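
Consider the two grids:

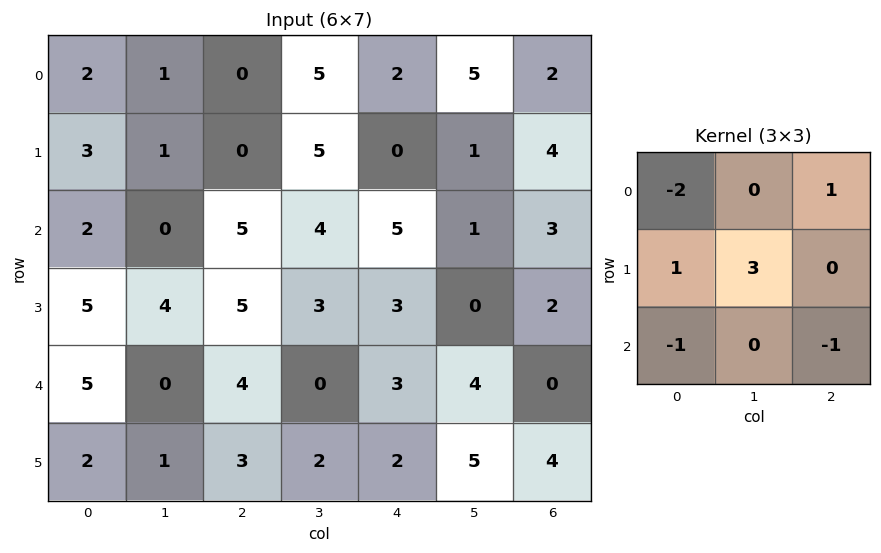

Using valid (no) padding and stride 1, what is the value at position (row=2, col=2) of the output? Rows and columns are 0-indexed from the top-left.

The receptive field on the input at this output position is [5 4 5 / 5 3 3 / 4 0 3]. Elementwise product with the kernel and sum: 5·-2 + 5·1 + 5·1 + 3·3 + 4·-1 + 3·-1.

2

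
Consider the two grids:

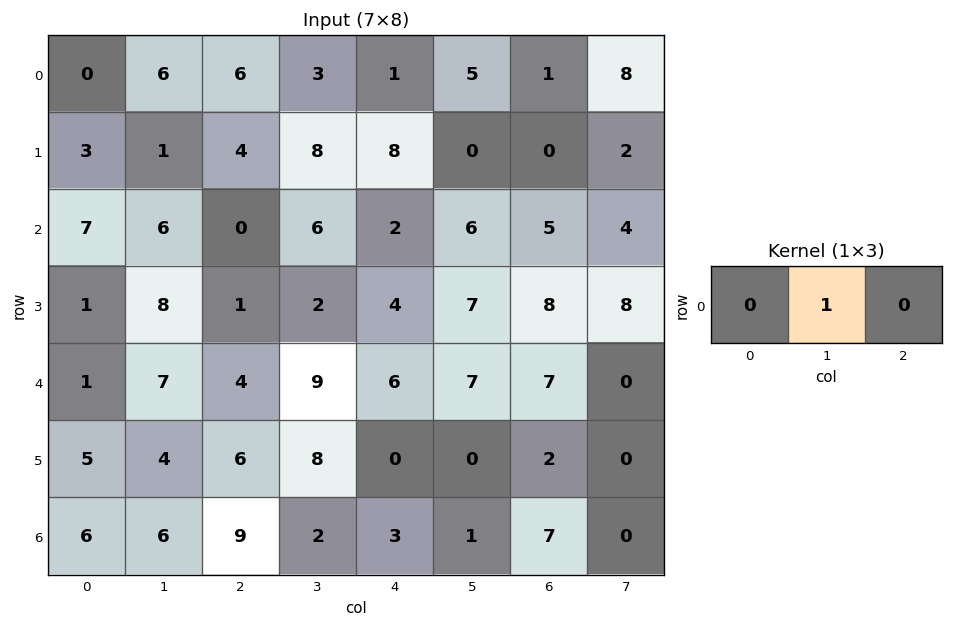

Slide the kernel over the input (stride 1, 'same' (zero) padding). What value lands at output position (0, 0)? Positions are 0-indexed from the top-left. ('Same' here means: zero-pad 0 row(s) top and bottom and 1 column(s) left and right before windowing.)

0

The receptive field on the zero-padded input at this output position is [0 0 6]. Elementwise product with the kernel and sum: 0·1.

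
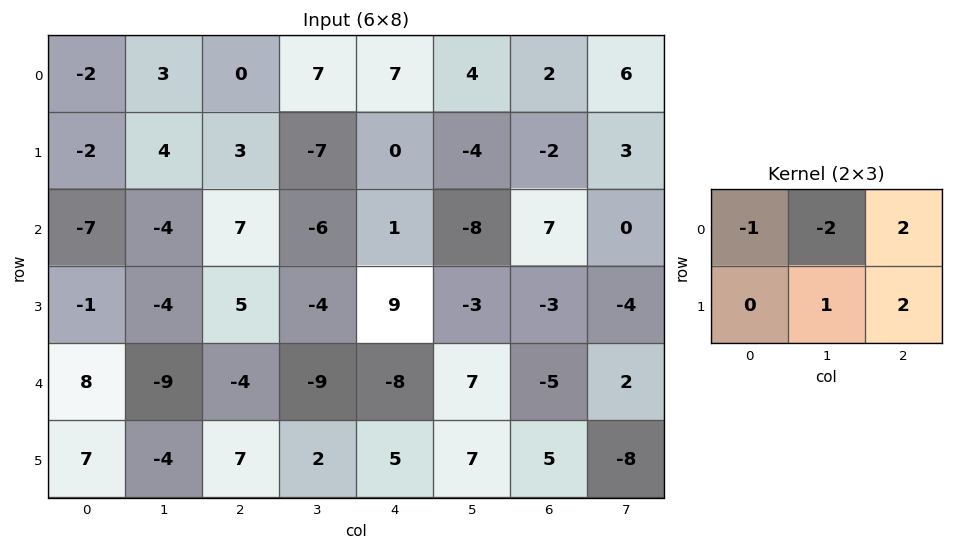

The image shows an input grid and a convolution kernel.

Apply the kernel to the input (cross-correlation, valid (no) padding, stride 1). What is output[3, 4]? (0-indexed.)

The receptive field on the input at this output position is [9 -3 -3 / -8 7 -5]. Elementwise product with the kernel and sum: 9·-1 + -3·-2 + -3·2 + 7·1 + -5·2.

-12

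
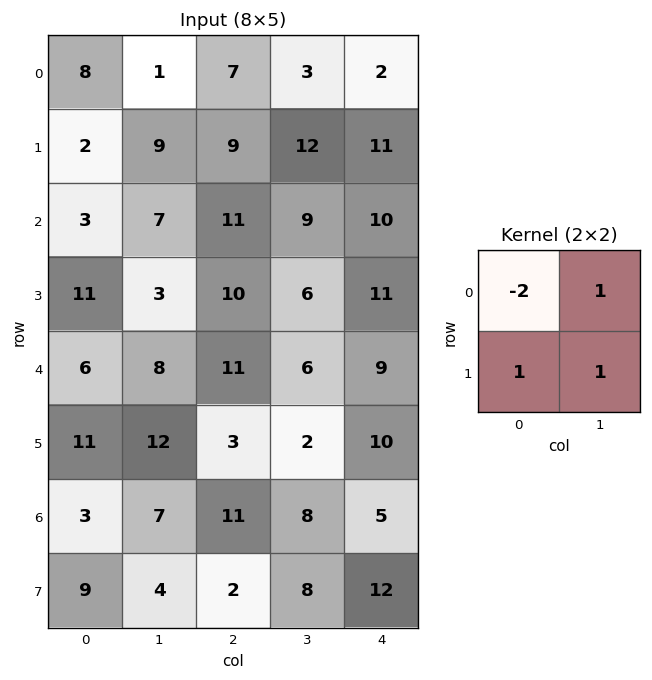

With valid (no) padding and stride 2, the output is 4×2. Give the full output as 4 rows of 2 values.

-4 10
15 3
19 -11
14 -4

Output[0,0]: The receptive field on the input at this output position is [8 1 / 2 9]. Elementwise product with the kernel and sum: 8·-2 + 1·1 + 2·1 + 9·1.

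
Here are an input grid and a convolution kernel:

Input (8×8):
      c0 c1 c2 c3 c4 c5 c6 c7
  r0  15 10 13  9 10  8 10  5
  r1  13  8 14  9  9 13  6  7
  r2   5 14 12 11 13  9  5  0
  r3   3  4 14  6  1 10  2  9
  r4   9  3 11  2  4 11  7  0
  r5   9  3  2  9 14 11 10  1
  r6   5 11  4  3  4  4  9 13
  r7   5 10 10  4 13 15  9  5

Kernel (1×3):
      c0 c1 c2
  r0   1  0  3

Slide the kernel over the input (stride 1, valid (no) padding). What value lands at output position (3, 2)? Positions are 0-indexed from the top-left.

17

The receptive field on the input at this output position is [14 6 1]. Elementwise product with the kernel and sum: 14·1 + 1·3.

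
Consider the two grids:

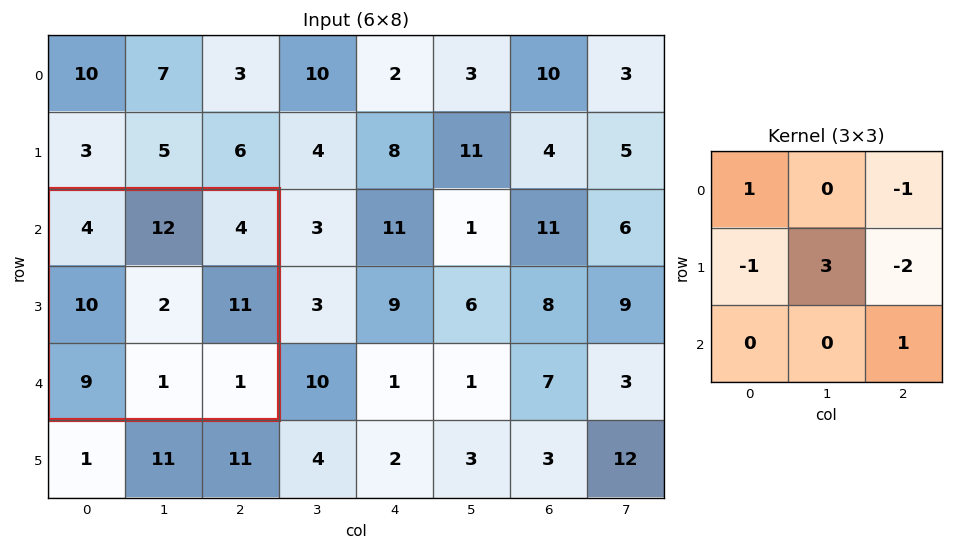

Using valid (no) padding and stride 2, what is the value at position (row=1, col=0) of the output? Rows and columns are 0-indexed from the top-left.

-25

The receptive field on the input at this output position is [4 12 4 / 10 2 11 / 9 1 1]. Elementwise product with the kernel and sum: 4·1 + 4·-1 + 10·-1 + 2·3 + 11·-2 + 1·1.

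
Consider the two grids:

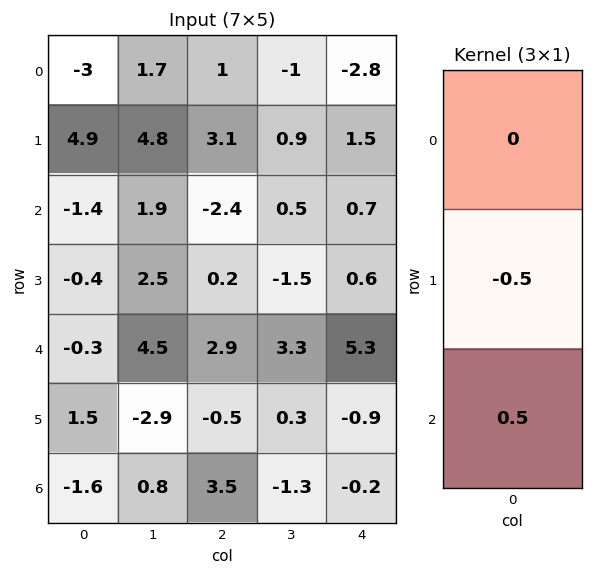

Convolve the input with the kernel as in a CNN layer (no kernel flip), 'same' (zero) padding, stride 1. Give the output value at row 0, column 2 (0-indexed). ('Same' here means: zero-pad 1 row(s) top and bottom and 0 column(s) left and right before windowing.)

The receptive field on the zero-padded input at this output position is [0 / 1 / 3.1]. Elementwise product with the kernel and sum: 1·-0.5 + 3.1·0.5.

1.05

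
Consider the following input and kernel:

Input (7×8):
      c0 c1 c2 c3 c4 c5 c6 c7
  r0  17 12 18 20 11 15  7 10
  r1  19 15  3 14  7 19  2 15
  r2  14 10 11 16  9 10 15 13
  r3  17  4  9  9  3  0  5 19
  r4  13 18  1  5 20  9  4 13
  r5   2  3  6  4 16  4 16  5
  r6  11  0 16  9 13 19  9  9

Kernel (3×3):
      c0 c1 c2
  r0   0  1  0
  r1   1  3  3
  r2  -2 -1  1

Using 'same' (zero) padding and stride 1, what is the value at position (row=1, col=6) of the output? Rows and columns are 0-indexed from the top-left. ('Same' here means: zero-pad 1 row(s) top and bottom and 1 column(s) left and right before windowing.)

The receptive field on the zero-padded input at this output position is [15 7 10 / 19 2 15 / 10 15 13]. Elementwise product with the kernel and sum: 7·1 + 19·1 + 2·3 + 15·3 + 10·-2 + 15·-1 + 13·1.

55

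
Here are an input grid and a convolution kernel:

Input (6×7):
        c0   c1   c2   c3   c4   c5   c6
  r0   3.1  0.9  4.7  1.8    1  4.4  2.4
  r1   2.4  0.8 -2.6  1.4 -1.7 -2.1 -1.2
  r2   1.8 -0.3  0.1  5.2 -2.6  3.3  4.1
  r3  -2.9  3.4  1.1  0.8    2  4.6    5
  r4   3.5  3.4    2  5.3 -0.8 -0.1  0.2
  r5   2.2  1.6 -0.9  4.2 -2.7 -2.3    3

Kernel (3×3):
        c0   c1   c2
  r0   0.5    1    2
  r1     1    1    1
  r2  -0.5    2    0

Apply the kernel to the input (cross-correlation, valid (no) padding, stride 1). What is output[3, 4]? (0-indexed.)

11.65

The receptive field on the input at this output position is [2 4.6 5 / -0.8 -0.1 0.2 / -2.7 -2.3 3]. Elementwise product with the kernel and sum: 2·0.5 + 4.6·1 + 5·2 + -0.8·1 + -0.1·1 + 0.2·1 + -2.7·-0.5 + -2.3·2.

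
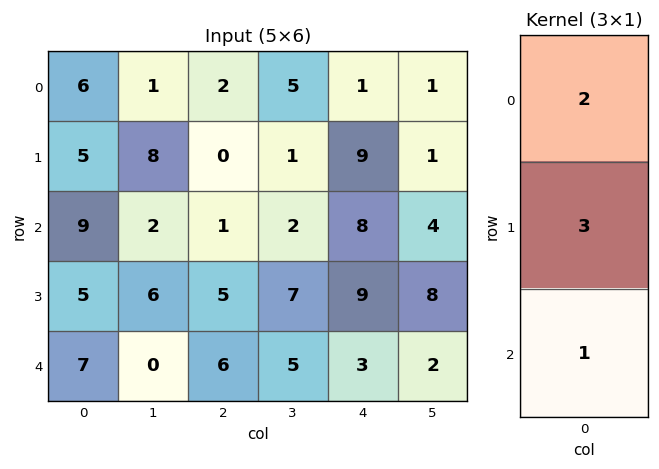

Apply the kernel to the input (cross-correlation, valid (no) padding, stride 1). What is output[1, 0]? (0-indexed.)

The receptive field on the input at this output position is [5 / 9 / 5]. Elementwise product with the kernel and sum: 5·2 + 9·3 + 5·1.

42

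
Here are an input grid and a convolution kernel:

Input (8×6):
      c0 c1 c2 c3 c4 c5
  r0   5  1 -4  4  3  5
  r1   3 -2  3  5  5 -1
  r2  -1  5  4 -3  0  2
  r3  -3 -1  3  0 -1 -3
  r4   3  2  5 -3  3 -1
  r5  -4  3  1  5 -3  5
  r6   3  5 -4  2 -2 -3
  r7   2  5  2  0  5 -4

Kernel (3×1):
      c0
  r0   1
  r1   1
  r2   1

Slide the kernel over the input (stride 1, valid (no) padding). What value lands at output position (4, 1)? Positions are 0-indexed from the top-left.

10

The receptive field on the input at this output position is [2 / 3 / 5]. Elementwise product with the kernel and sum: 2·1 + 3·1 + 5·1.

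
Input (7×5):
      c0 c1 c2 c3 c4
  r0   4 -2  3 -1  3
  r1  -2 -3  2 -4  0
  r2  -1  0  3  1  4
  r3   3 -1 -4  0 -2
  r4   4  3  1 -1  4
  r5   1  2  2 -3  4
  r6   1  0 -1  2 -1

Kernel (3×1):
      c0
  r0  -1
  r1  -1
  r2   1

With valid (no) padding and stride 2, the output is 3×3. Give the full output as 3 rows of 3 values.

Output[0,0]: The receptive field on the input at this output position is [4 / -2 / -1]. Elementwise product with the kernel and sum: 4·-1 + -2·-1 + -1·1.
Output[0,1]: The receptive field on the input at this output position is [3 / 2 / 3]. Elementwise product with the kernel and sum: 3·-1 + 2·-1 + 3·1.

-3 -2 1
2 2 2
-4 -4 -9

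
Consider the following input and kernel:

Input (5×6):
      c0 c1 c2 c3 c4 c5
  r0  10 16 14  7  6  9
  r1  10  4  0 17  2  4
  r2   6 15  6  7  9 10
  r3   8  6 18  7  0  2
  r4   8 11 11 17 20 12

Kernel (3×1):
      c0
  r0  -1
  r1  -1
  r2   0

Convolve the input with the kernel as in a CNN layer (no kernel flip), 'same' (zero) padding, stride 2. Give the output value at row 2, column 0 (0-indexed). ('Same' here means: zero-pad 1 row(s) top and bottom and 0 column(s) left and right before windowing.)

The receptive field on the zero-padded input at this output position is [8 / 8 / 0]. Elementwise product with the kernel and sum: 8·-1 + 8·-1.

-16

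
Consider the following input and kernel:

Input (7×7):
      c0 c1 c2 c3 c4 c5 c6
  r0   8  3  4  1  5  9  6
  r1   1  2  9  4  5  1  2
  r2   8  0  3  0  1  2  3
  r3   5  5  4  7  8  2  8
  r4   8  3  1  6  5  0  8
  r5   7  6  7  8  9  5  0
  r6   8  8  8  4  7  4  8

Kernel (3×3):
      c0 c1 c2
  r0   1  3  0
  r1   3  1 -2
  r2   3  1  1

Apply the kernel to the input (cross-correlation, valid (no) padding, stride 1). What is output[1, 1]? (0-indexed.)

58

The receptive field on the input at this output position is [2 9 4 / 0 3 0 / 5 4 7]. Elementwise product with the kernel and sum: 2·1 + 9·3 + 0·3 + 3·1 + 0·-2 + 5·3 + 4·1 + 7·1.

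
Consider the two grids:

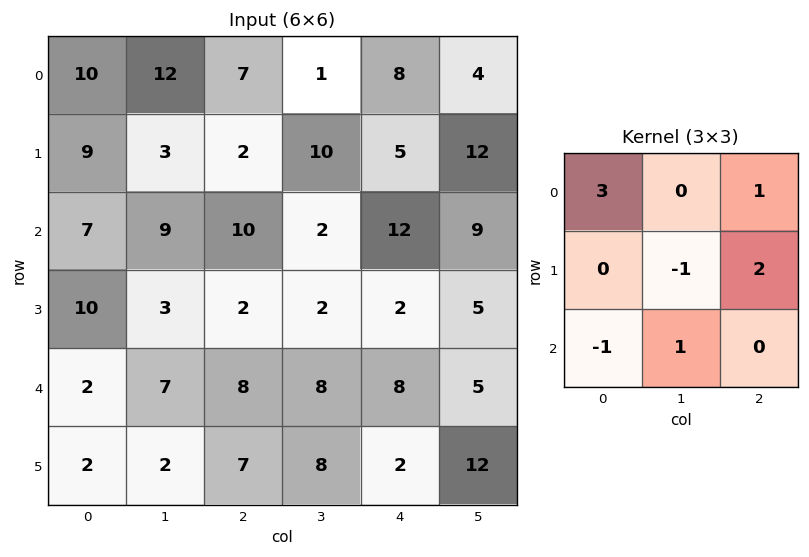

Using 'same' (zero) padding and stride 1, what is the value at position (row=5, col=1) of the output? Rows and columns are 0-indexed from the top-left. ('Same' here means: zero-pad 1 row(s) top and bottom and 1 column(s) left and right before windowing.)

26

The receptive field on the zero-padded input at this output position is [2 7 8 / 2 2 7 / 0 0 0]. Elementwise product with the kernel and sum: 2·3 + 8·1 + 2·-1 + 7·2 + 0·-1 + 0·1.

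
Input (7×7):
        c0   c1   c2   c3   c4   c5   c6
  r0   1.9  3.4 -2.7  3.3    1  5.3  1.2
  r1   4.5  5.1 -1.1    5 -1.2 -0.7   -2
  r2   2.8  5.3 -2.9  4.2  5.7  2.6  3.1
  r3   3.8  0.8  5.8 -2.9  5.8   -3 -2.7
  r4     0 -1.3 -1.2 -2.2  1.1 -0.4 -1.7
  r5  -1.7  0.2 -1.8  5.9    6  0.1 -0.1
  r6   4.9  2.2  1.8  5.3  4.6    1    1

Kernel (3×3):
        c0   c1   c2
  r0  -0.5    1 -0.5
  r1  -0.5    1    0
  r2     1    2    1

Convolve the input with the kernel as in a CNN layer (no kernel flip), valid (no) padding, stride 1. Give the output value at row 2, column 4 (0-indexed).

-9.1

The receptive field on the input at this output position is [5.7 2.6 3.1 / 5.8 -3 -2.7 / 1.1 -0.4 -1.7]. Elementwise product with the kernel and sum: 5.7·-0.5 + 2.6·1 + 3.1·-0.5 + 5.8·-0.5 + -3·1 + 1.1·1 + -0.4·2 + -1.7·1.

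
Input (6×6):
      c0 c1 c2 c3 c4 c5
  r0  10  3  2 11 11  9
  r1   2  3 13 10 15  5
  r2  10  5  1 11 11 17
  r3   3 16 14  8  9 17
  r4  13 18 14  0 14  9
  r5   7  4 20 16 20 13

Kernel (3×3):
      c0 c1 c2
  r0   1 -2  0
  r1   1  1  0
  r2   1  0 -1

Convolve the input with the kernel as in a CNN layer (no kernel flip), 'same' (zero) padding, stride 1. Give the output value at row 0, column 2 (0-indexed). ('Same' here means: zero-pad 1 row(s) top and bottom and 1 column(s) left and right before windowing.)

The receptive field on the zero-padded input at this output position is [0 0 0 / 3 2 11 / 3 13 10]. Elementwise product with the kernel and sum: 0·1 + 0·-2 + 3·1 + 2·1 + 3·1 + 10·-1.

-2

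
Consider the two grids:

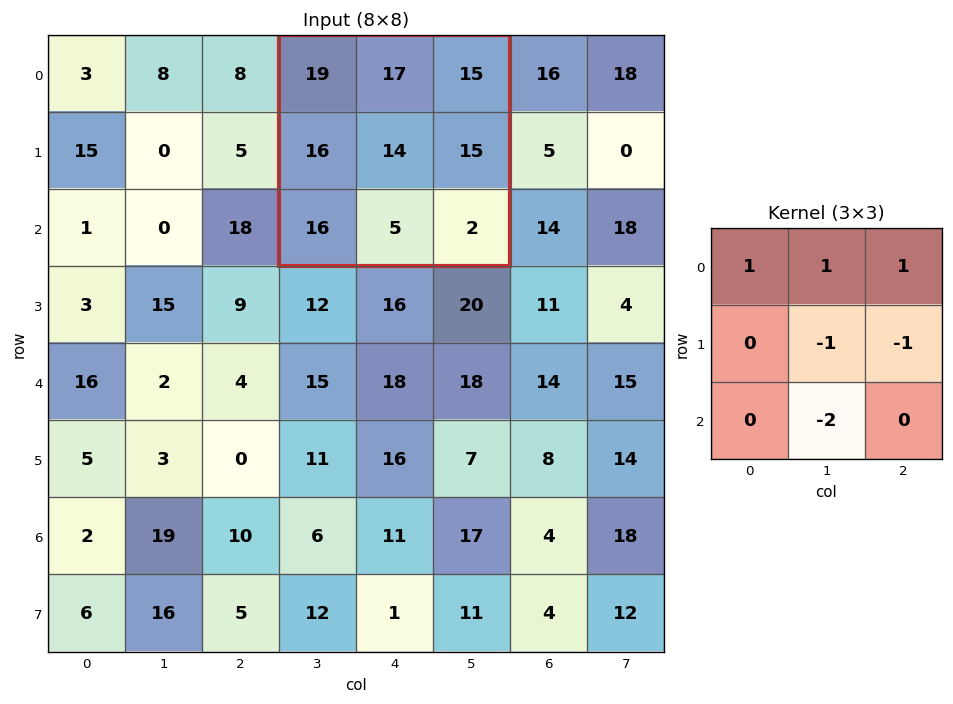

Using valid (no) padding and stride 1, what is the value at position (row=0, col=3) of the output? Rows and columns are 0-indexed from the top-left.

The receptive field on the input at this output position is [19 17 15 / 16 14 15 / 16 5 2]. Elementwise product with the kernel and sum: 19·1 + 17·1 + 15·1 + 14·-1 + 15·-1 + 5·-2.

12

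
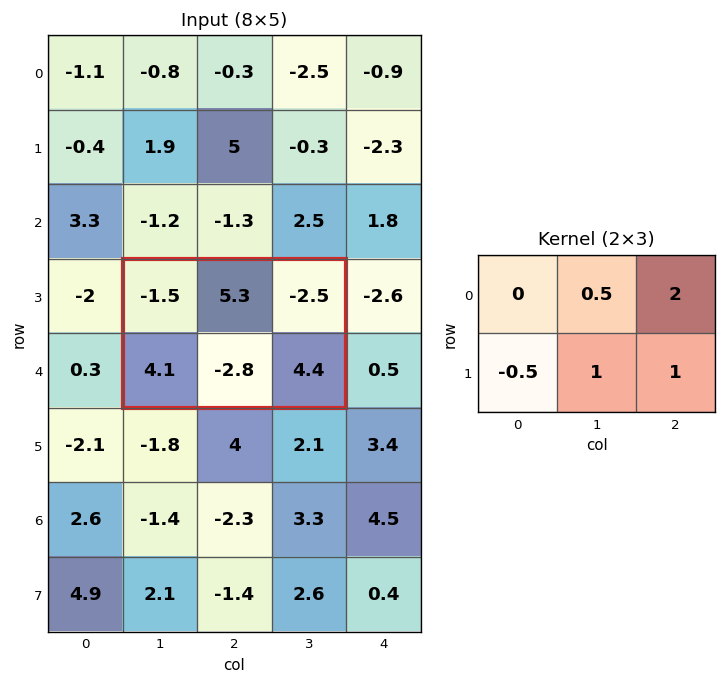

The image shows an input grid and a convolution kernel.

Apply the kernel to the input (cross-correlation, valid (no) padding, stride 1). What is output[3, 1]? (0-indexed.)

-2.8

The receptive field on the input at this output position is [-1.5 5.3 -2.5 / 4.1 -2.8 4.4]. Elementwise product with the kernel and sum: 5.3·0.5 + -2.5·2 + 4.1·-0.5 + -2.8·1 + 4.4·1.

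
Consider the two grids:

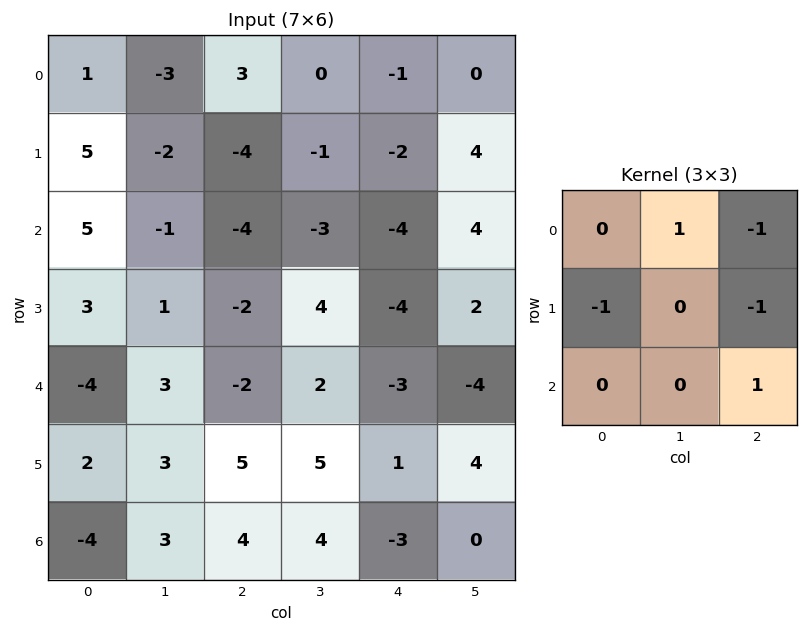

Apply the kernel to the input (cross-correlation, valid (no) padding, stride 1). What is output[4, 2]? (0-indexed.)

-4

The receptive field on the input at this output position is [-2 2 -3 / 5 5 1 / 4 4 -3]. Elementwise product with the kernel and sum: 2·1 + -3·-1 + 5·-1 + 1·-1 + -3·1.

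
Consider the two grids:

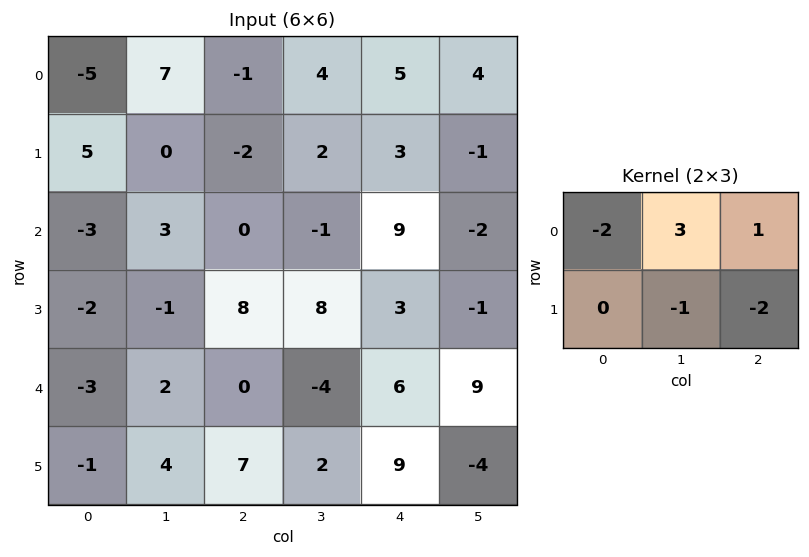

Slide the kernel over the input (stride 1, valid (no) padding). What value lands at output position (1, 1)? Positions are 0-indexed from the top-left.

-2

The receptive field on the input at this output position is [0 -2 2 / 3 0 -1]. Elementwise product with the kernel and sum: 0·-2 + -2·3 + 2·1 + 0·-1 + -1·-2.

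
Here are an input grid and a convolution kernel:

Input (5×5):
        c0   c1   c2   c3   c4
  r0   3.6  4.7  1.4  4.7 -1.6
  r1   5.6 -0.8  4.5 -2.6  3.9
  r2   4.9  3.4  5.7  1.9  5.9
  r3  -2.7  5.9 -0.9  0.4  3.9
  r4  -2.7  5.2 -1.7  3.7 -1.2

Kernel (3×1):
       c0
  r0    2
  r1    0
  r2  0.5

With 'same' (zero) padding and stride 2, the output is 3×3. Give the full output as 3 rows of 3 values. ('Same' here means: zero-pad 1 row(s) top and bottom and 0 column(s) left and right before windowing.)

Output[0,0]: The receptive field on the zero-padded input at this output position is [0 / 3.6 / 5.6]. Elementwise product with the kernel and sum: 0·2 + 5.6·0.5.

2.8 2.25 1.95
9.85 8.55 9.75
-5.4 -1.8 7.8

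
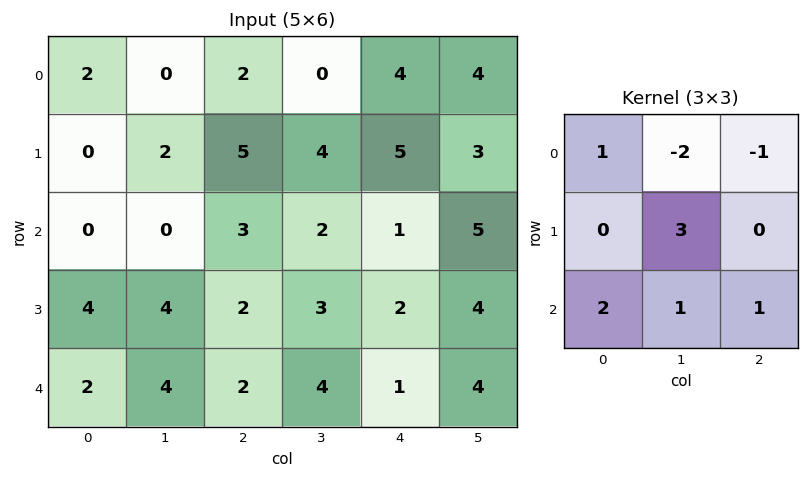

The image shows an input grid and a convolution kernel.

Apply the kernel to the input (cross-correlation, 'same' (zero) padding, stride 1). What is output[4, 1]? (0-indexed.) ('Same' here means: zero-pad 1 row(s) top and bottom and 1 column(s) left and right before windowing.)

The receptive field on the zero-padded input at this output position is [4 4 2 / 2 4 2 / 0 0 0]. Elementwise product with the kernel and sum: 4·1 + 4·-2 + 2·-1 + 4·3 + 0·2 + 0·1 + 0·1.

6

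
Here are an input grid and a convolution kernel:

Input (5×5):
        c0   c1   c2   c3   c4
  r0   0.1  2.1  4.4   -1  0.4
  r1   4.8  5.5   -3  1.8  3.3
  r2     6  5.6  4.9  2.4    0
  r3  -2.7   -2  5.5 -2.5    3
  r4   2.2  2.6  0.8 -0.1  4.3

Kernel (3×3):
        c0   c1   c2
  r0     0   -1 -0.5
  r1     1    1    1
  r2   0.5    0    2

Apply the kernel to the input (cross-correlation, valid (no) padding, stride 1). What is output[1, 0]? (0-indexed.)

The receptive field on the input at this output position is [4.8 5.5 -3 / 6 5.6 4.9 / -2.7 -2 5.5]. Elementwise product with the kernel and sum: 5.5·-1 + -3·-0.5 + 6·1 + 5.6·1 + 4.9·1 + -2.7·0.5 + 5.5·2.

22.15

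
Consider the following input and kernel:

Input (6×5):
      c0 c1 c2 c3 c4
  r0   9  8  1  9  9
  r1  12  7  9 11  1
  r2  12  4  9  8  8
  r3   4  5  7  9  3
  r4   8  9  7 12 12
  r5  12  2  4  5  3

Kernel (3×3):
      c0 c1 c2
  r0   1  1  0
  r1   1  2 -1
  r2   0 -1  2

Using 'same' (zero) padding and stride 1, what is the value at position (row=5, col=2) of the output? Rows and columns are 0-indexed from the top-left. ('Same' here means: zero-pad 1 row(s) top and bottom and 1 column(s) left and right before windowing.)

The receptive field on the zero-padded input at this output position is [9 7 12 / 2 4 5 / 0 0 0]. Elementwise product with the kernel and sum: 9·1 + 7·1 + 2·1 + 4·2 + 5·-1 + 0·-1 + 0·2.

21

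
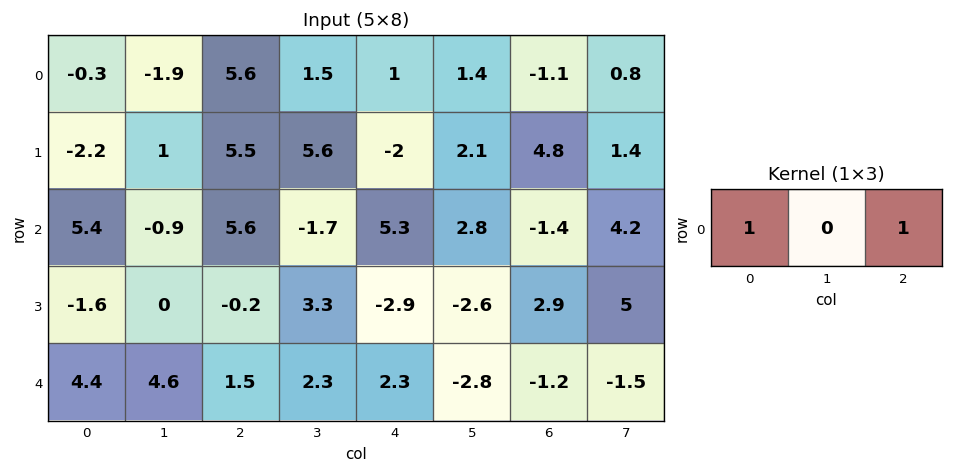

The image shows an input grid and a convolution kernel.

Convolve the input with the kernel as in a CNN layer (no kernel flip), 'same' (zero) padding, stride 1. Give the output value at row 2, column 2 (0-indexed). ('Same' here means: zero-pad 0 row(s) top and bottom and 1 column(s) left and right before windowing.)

The receptive field on the zero-padded input at this output position is [-0.9 5.6 -1.7]. Elementwise product with the kernel and sum: -0.9·1 + -1.7·1.

-2.6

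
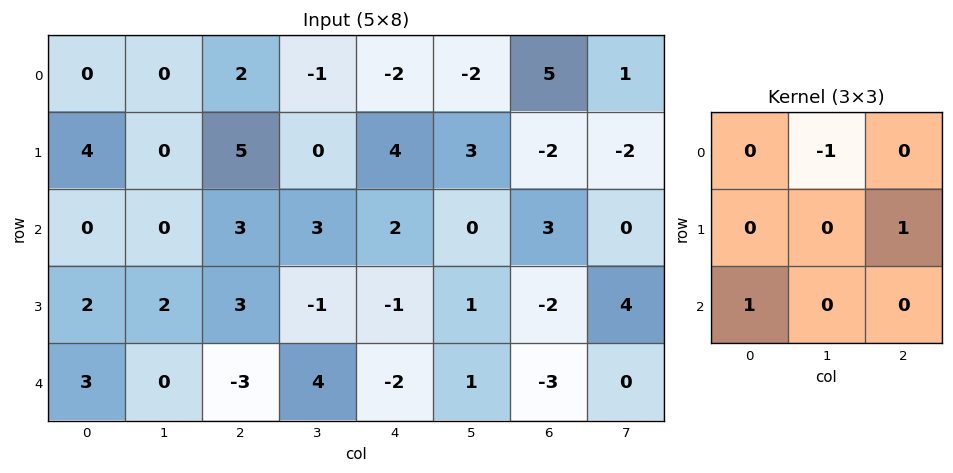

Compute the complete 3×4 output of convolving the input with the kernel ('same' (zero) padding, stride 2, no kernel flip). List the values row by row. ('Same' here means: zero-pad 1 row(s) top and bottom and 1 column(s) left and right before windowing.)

0 -1 -2 4
-4 0 -5 3
-2 1 2 2

Output[0,0]: The receptive field on the zero-padded input at this output position is [0 0 0 / 0 0 0 / 0 4 0]. Elementwise product with the kernel and sum: 0·-1 + 0·1 + 0·1.
Output[0,1]: The receptive field on the zero-padded input at this output position is [0 0 0 / 0 2 -1 / 0 5 0]. Elementwise product with the kernel and sum: 0·-1 + -1·1 + 0·1.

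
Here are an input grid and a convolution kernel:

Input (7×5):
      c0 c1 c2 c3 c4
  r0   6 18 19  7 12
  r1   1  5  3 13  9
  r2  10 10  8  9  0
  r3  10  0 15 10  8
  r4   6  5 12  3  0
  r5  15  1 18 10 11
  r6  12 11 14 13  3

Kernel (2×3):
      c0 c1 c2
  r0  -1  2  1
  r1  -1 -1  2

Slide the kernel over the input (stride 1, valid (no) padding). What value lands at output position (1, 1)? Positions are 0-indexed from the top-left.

14

The receptive field on the input at this output position is [5 3 13 / 10 8 9]. Elementwise product with the kernel and sum: 5·-1 + 3·2 + 13·1 + 10·-1 + 8·-1 + 9·2.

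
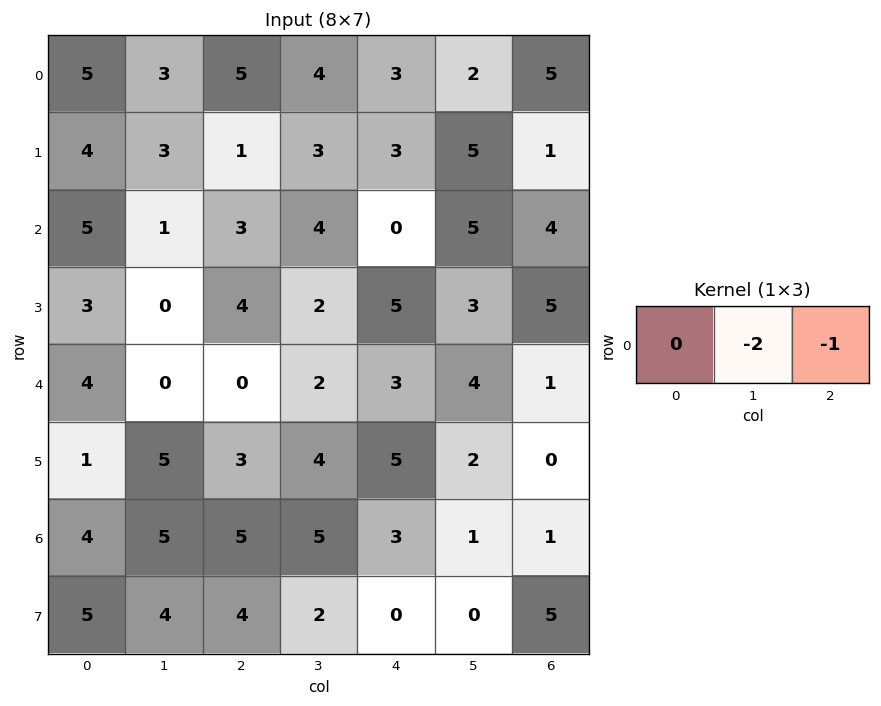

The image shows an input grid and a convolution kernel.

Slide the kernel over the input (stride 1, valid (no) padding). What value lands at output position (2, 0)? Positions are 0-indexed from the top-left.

The receptive field on the input at this output position is [5 1 3]. Elementwise product with the kernel and sum: 1·-2 + 3·-1.

-5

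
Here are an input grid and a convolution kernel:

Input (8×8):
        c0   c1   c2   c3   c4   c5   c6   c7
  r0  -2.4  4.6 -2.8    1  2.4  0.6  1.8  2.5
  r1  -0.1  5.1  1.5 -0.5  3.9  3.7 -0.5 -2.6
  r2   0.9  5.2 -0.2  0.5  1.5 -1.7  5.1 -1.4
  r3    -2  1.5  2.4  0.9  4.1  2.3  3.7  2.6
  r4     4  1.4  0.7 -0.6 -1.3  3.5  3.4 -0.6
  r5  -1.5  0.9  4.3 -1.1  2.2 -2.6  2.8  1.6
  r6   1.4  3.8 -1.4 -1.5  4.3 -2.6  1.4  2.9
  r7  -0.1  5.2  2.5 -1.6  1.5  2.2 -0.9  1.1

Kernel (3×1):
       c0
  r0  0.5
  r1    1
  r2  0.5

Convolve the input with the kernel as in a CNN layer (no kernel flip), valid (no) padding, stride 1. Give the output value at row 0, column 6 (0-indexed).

The receptive field on the input at this output position is [1.8 / -0.5 / 5.1]. Elementwise product with the kernel and sum: 1.8·0.5 + -0.5·1 + 5.1·0.5.

2.95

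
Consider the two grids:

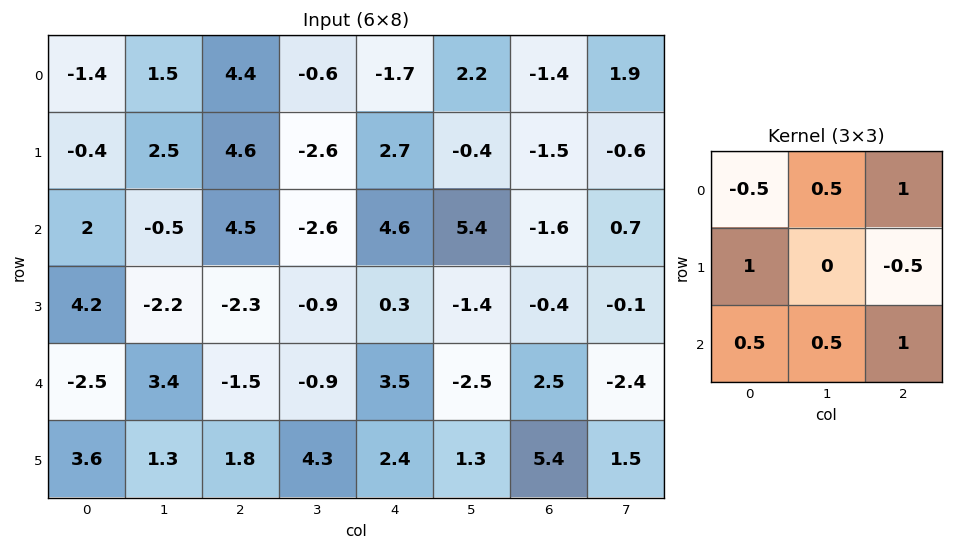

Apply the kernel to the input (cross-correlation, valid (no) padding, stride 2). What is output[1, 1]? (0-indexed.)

0.9

The receptive field on the input at this output position is [4.5 -2.6 4.6 / -2.3 -0.9 0.3 / -1.5 -0.9 3.5]. Elementwise product with the kernel and sum: 4.5·-0.5 + -2.6·0.5 + 4.6·1 + -2.3·1 + 0.3·-0.5 + -1.5·0.5 + -0.9·0.5 + 3.5·1.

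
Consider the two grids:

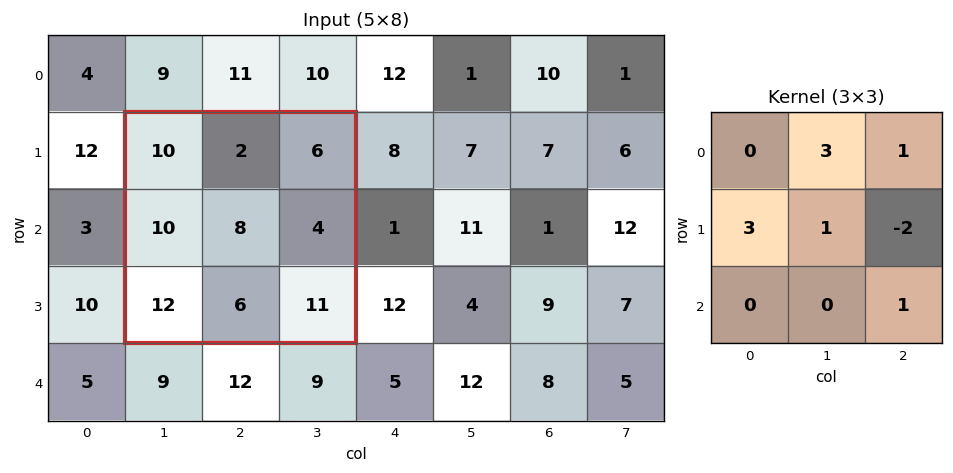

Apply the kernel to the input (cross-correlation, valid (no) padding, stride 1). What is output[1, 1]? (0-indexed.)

53

The receptive field on the input at this output position is [10 2 6 / 10 8 4 / 12 6 11]. Elementwise product with the kernel and sum: 2·3 + 6·1 + 10·3 + 8·1 + 4·-2 + 11·1.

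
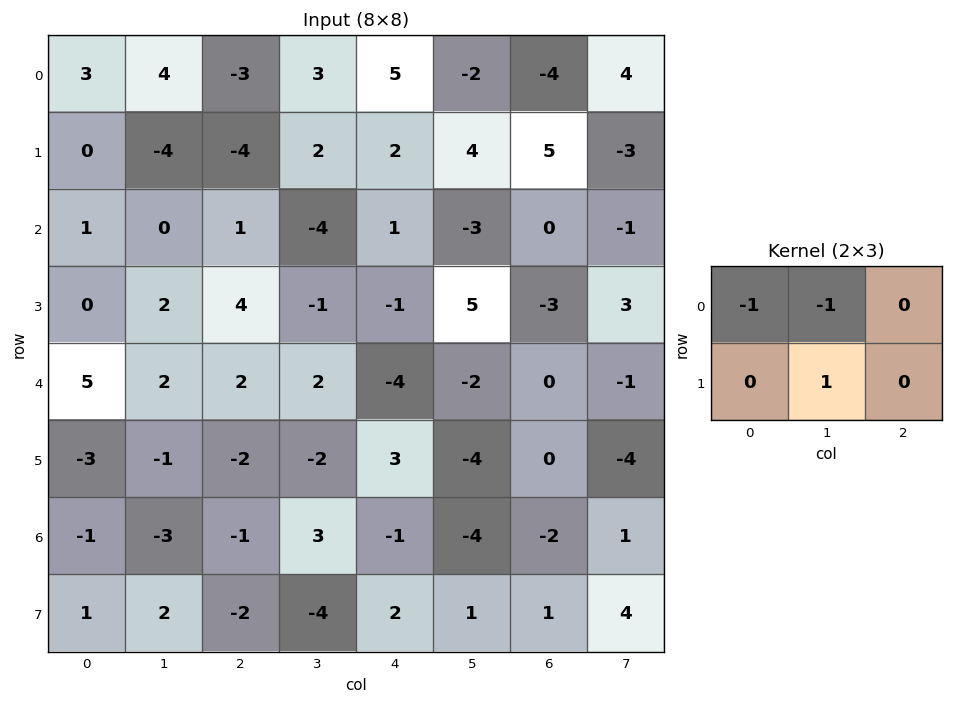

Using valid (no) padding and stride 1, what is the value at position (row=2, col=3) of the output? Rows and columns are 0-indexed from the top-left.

The receptive field on the input at this output position is [-4 1 -3 / -1 -1 5]. Elementwise product with the kernel and sum: -4·-1 + 1·-1 + -1·1.

2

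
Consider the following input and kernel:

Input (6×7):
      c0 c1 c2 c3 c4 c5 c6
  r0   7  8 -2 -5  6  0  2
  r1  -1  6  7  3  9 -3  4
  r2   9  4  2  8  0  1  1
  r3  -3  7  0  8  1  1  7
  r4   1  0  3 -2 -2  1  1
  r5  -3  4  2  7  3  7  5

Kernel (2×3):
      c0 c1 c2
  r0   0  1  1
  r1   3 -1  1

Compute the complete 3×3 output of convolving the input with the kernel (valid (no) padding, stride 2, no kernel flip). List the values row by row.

Output[0,0]: The receptive field on the input at this output position is [7 8 -2 / -1 6 7]. Elementwise product with the kernel and sum: 8·1 + -2·1 + -1·3 + 6·-1 + 7·1.

4 28 36
-10 1 11
-8 -2 9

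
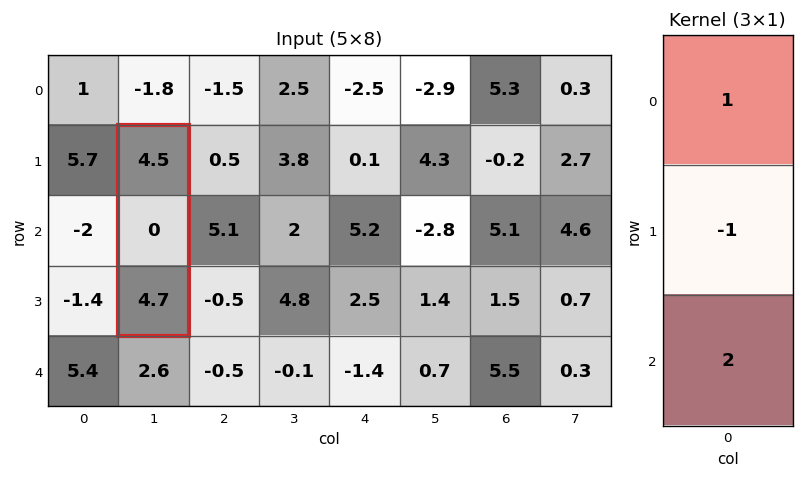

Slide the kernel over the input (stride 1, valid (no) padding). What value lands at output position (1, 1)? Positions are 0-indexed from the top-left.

13.9

The receptive field on the input at this output position is [4.5 / 0 / 4.7]. Elementwise product with the kernel and sum: 4.5·1 + 0·-1 + 4.7·2.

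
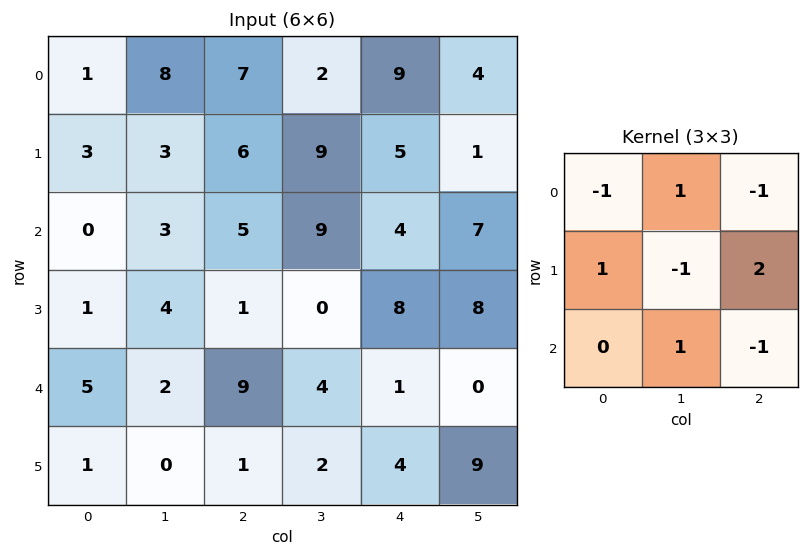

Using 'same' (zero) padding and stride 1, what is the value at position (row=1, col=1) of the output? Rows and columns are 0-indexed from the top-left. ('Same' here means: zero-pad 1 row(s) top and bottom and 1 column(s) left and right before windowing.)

10

The receptive field on the zero-padded input at this output position is [1 8 7 / 3 3 6 / 0 3 5]. Elementwise product with the kernel and sum: 1·-1 + 8·1 + 7·-1 + 3·1 + 3·-1 + 6·2 + 3·1 + 5·-1.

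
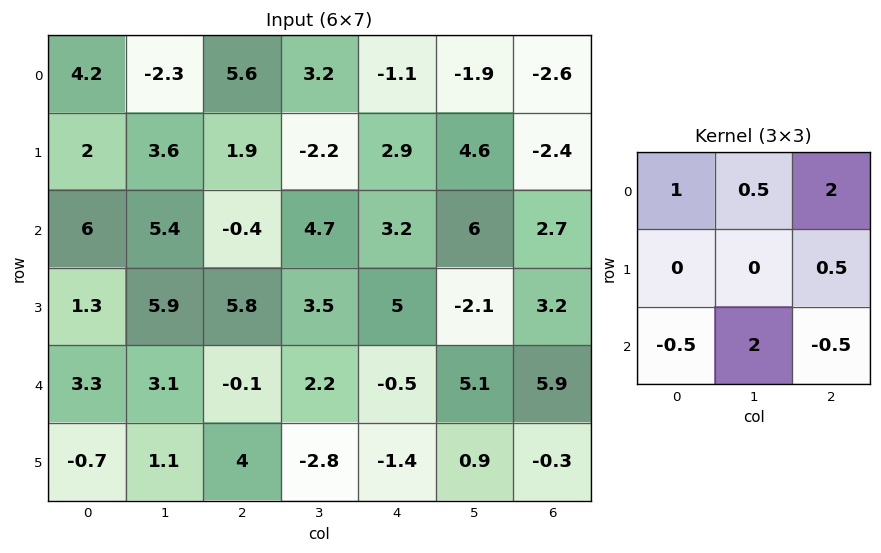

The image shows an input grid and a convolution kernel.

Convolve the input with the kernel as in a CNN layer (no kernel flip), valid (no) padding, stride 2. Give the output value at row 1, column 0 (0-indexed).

The receptive field on the input at this output position is [6 5.4 -0.4 / 1.3 5.9 5.8 / 3.3 3.1 -0.1]. Elementwise product with the kernel and sum: 6·1 + 5.4·0.5 + -0.4·2 + 5.8·0.5 + 3.3·-0.5 + 3.1·2 + -0.1·-0.5.

15.4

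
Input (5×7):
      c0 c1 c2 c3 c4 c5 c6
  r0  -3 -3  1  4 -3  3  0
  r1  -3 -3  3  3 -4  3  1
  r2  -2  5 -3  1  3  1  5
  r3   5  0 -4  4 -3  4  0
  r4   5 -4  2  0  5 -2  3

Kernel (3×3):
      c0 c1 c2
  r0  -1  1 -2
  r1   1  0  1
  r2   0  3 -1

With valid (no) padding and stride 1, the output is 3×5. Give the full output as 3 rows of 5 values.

Output[0,0]: The receptive field on the input at this output position is [-3 -3 1 / -3 -3 3 / -2 5 -3]. Elementwise product with the kernel and sum: -3·-1 + -3·1 + 1·-2 + -3·1 + 3·1 + 5·3 + -3·-1.

16 -14 8 1 1
-7 -10 23 -24 25
0 0 -14 25 -24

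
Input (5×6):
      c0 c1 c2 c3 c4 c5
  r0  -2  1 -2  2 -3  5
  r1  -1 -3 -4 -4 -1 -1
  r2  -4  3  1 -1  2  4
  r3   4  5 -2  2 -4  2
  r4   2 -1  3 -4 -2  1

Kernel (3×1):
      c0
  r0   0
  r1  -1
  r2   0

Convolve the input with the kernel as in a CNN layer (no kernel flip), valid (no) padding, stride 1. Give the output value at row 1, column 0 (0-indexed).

4

The receptive field on the input at this output position is [-1 / -4 / 4]. Elementwise product with the kernel and sum: -4·-1.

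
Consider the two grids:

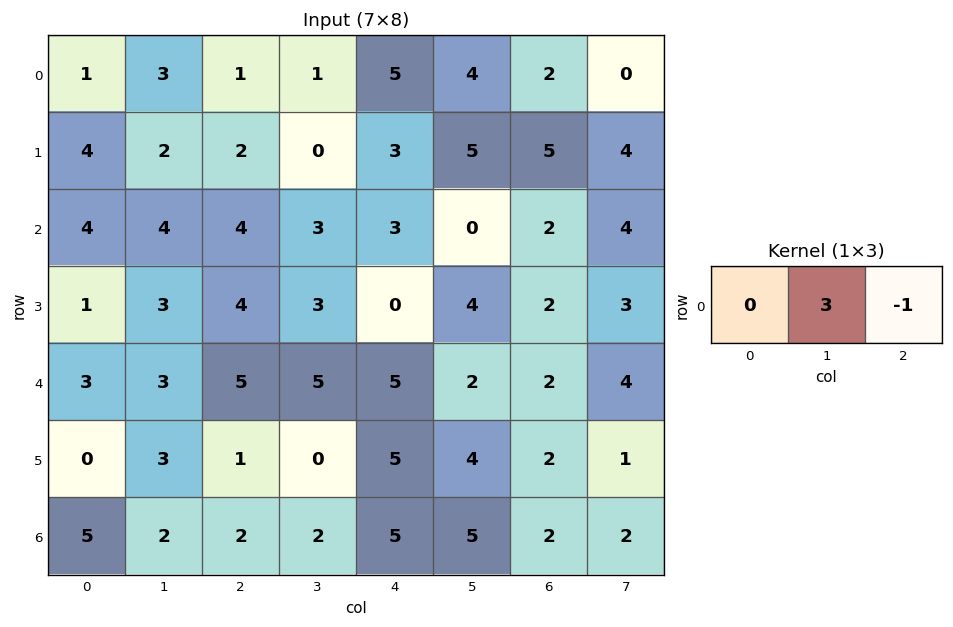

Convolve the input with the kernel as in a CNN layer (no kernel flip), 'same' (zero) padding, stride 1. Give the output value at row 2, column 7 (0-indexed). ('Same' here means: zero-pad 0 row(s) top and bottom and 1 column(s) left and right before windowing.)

The receptive field on the zero-padded input at this output position is [2 4 0]. Elementwise product with the kernel and sum: 4·3 + 0·-1.

12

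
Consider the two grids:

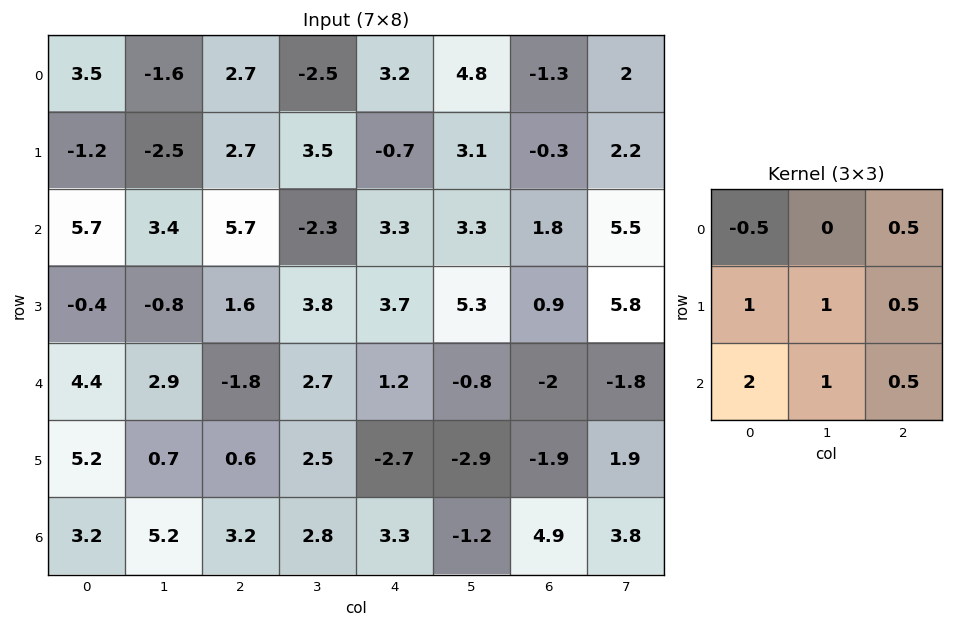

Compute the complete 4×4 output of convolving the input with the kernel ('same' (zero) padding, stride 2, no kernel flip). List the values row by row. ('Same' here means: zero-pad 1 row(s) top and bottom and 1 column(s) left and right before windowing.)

0.25 -0.7 10.95 11.5
5.35 12.85 16.4 21.8
11 8 5.1 -10.2
6.15 10.7 2.8 8

Output[0,0]: The receptive field on the zero-padded input at this output position is [0 0 0 / 0 3.5 -1.6 / 0 -1.2 -2.5]. Elementwise product with the kernel and sum: 0·-0.5 + 0·0.5 + 0·1 + 3.5·1 + -1.6·0.5 + 0·2 + -1.2·1 + -2.5·0.5.
Output[0,1]: The receptive field on the zero-padded input at this output position is [0 0 0 / -1.6 2.7 -2.5 / -2.5 2.7 3.5]. Elementwise product with the kernel and sum: 0·-0.5 + 0·0.5 + -1.6·1 + 2.7·1 + -2.5·0.5 + -2.5·2 + 2.7·1 + 3.5·0.5.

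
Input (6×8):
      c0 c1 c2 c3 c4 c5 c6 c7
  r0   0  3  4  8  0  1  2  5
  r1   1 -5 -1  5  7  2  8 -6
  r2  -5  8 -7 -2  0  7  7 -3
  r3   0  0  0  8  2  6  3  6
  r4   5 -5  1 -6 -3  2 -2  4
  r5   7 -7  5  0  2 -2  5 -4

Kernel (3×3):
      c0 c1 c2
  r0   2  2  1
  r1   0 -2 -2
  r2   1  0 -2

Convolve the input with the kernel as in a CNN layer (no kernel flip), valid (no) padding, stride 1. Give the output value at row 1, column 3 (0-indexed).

The receptive field on the input at this output position is [5 7 2 / -2 0 7 / 8 2 6]. Elementwise product with the kernel and sum: 5·2 + 7·2 + 2·1 + 0·-2 + 7·-2 + 8·1 + 6·-2.

8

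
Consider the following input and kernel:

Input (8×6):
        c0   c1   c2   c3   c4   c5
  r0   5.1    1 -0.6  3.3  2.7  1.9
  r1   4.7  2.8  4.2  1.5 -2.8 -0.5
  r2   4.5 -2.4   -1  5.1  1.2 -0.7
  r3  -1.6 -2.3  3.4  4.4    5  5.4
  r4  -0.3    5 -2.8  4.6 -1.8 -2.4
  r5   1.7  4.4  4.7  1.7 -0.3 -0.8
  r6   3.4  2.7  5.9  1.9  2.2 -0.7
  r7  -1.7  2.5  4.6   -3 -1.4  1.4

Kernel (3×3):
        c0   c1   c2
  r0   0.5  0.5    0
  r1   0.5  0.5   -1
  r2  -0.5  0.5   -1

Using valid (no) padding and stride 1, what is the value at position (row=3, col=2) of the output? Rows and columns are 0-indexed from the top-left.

The receptive field on the input at this output position is [3.4 4.4 5 / -2.8 4.6 -1.8 / 4.7 1.7 -0.3]. Elementwise product with the kernel and sum: 3.4·0.5 + 4.4·0.5 + -2.8·0.5 + 4.6·0.5 + -1.8·-1 + 4.7·-0.5 + 1.7·0.5 + -0.3·-1.

5.4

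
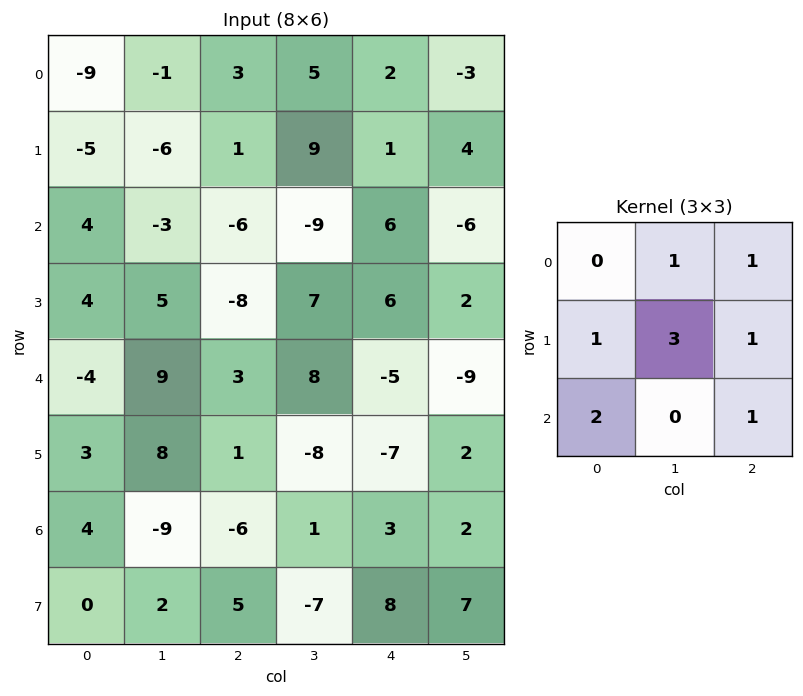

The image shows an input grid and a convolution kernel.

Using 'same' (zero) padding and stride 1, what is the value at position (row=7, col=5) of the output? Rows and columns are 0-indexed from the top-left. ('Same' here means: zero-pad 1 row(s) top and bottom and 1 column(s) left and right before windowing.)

31

The receptive field on the zero-padded input at this output position is [3 2 0 / 8 7 0 / 0 0 0]. Elementwise product with the kernel and sum: 2·1 + 0·1 + 8·1 + 7·3 + 0·1 + 0·2 + 0·1.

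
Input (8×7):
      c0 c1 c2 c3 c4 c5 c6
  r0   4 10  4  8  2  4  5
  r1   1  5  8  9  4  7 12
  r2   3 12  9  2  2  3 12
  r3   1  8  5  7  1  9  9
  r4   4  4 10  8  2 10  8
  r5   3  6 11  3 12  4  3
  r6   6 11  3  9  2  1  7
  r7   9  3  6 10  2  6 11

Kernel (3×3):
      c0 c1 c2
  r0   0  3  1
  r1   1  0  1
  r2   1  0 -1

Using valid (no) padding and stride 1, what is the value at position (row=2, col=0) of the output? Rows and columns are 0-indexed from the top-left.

45

The receptive field on the input at this output position is [3 12 9 / 1 8 5 / 4 4 10]. Elementwise product with the kernel and sum: 12·3 + 9·1 + 1·1 + 5·1 + 4·1 + 10·-1.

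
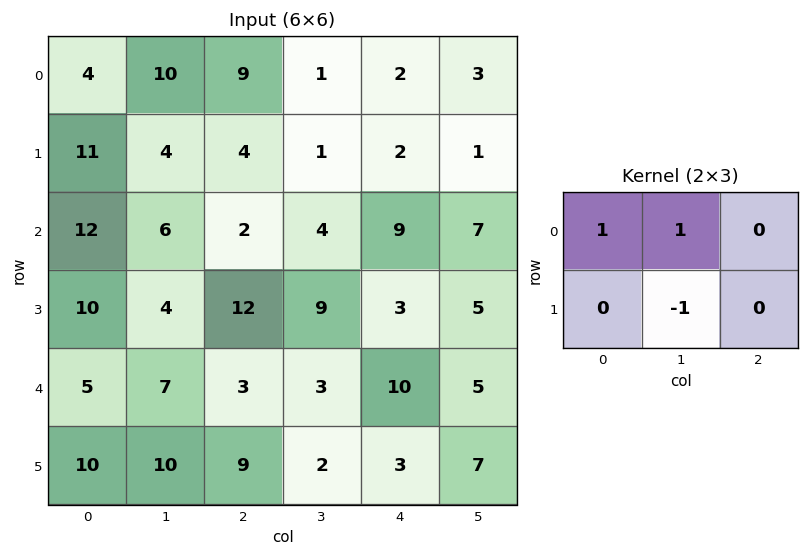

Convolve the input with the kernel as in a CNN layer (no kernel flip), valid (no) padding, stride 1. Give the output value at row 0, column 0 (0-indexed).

10

The receptive field on the input at this output position is [4 10 9 / 11 4 4]. Elementwise product with the kernel and sum: 4·1 + 10·1 + 4·-1.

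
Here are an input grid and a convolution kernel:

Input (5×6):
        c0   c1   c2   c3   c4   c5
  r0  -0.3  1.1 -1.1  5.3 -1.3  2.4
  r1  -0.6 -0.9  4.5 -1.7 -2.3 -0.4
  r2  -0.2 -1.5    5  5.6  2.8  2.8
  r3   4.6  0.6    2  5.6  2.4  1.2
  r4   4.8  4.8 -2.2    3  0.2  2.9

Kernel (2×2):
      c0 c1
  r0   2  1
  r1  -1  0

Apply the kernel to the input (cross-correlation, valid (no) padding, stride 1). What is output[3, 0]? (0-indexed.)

5

The receptive field on the input at this output position is [4.6 0.6 / 4.8 4.8]. Elementwise product with the kernel and sum: 4.6·2 + 0.6·1 + 4.8·-1.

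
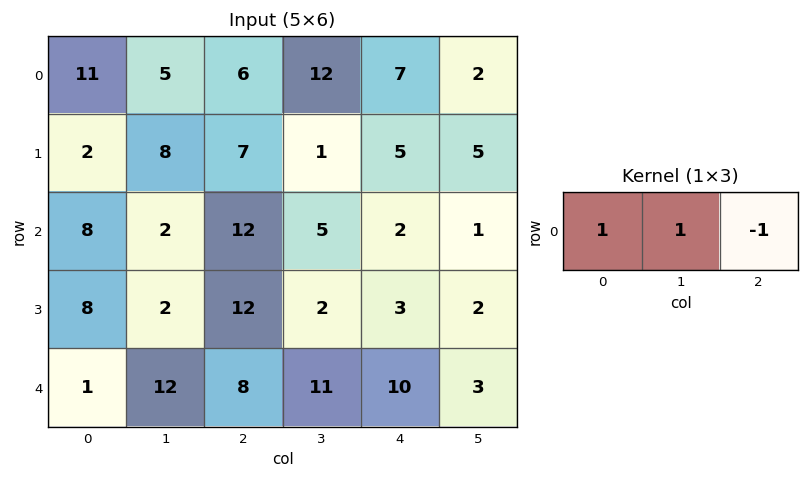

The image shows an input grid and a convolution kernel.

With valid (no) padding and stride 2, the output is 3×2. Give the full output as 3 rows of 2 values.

10 11
-2 15
5 9

Output[0,0]: The receptive field on the input at this output position is [11 5 6]. Elementwise product with the kernel and sum: 11·1 + 5·1 + 6·-1.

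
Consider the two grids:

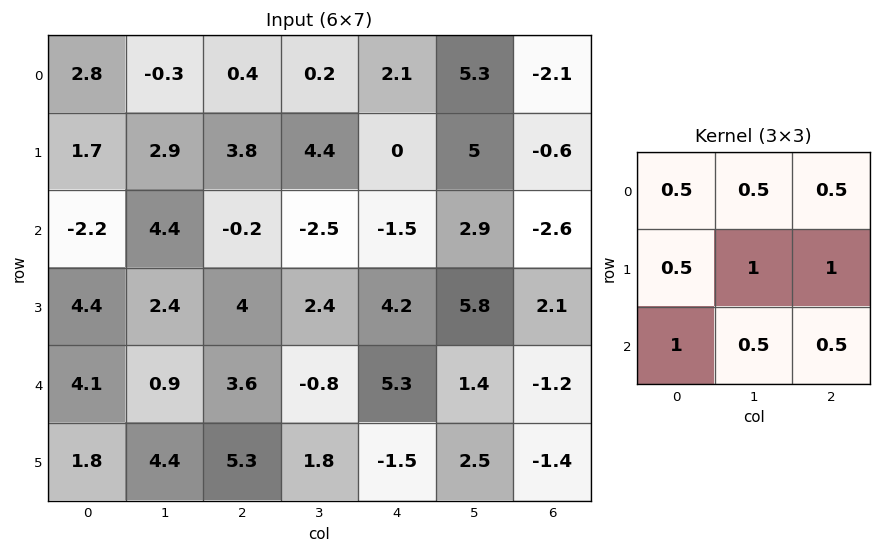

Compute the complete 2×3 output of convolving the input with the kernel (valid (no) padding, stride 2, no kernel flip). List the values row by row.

Output[0,0]: The receptive field on the input at this output position is [2.8 -0.3 0.4 / 1.7 2.9 3.8 / -2.2 4.4 -0.2]. Elementwise product with the kernel and sum: 2.8·0.5 + -0.3·0.5 + 0.4·0.5 + 1.7·0.5 + 2.9·1 + 3.8·1 + -2.2·1 + 4.4·0.5 + -0.2·0.5.
Output[0,1]: The receptive field on the input at this output position is [0.4 0.2 2.1 / 3.8 4.4 0 / -0.2 -2.5 -1.5]. Elementwise product with the kernel and sum: 0.4·0.5 + 0.2·0.5 + 2.1·0.5 + 3.8·0.5 + 4.4·1 + 0·1 + -0.2·1 + -2.5·0.5 + -1.5·0.5.

8.9 5.45 5.7
15.95 12.35 14.8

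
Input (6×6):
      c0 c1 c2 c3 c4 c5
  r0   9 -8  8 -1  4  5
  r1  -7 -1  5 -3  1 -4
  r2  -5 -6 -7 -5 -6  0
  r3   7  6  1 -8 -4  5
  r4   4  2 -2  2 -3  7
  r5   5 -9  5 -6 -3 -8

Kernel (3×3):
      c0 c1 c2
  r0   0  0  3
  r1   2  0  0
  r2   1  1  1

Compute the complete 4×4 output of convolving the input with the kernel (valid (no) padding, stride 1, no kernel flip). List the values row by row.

-8 -23 4 -2
19 -22 -22 -29
-3 -1 -19 -10
12 -30 -20 2

Output[0,0]: The receptive field on the input at this output position is [9 -8 8 / -7 -1 5 / -5 -6 -7]. Elementwise product with the kernel and sum: 8·3 + -7·2 + -5·1 + -6·1 + -7·1.
Output[0,1]: The receptive field on the input at this output position is [-8 8 -1 / -1 5 -3 / -6 -7 -5]. Elementwise product with the kernel and sum: -1·3 + -1·2 + -6·1 + -7·1 + -5·1.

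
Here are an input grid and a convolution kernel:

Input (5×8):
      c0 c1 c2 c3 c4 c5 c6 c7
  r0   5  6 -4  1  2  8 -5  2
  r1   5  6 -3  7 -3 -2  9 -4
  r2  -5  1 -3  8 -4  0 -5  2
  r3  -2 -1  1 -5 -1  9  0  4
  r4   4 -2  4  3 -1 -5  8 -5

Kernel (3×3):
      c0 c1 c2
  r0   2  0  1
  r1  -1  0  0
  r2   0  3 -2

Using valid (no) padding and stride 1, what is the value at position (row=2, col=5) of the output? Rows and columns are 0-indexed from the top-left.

The receptive field on the input at this output position is [0 -5 2 / 9 0 4 / -5 8 -5]. Elementwise product with the kernel and sum: 0·2 + 2·1 + 9·-1 + 8·3 + -5·-2.

27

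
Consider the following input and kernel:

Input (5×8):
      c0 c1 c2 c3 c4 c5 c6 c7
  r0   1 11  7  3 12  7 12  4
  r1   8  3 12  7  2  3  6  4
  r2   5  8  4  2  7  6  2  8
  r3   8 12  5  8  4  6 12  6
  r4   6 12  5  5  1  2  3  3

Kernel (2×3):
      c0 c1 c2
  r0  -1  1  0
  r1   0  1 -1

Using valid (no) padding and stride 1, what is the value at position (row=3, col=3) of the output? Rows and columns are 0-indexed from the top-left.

The receptive field on the input at this output position is [8 4 6 / 5 1 2]. Elementwise product with the kernel and sum: 8·-1 + 4·1 + 1·1 + 2·-1.

-5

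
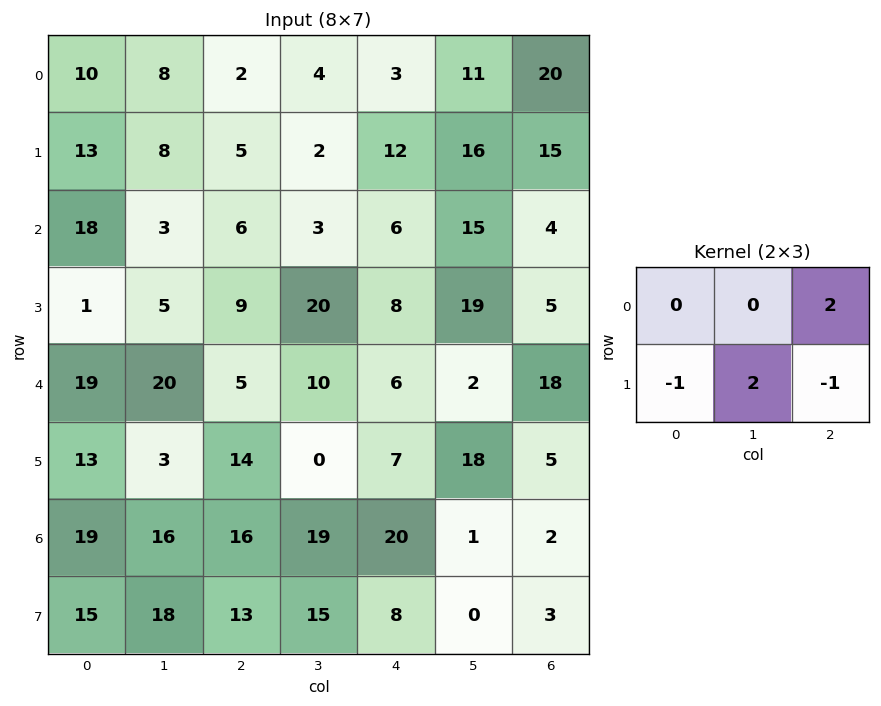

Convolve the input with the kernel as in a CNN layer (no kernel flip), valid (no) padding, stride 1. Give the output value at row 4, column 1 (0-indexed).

The receptive field on the input at this output position is [20 5 10 / 3 14 0]. Elementwise product with the kernel and sum: 10·2 + 3·-1 + 14·2 + 0·-1.

45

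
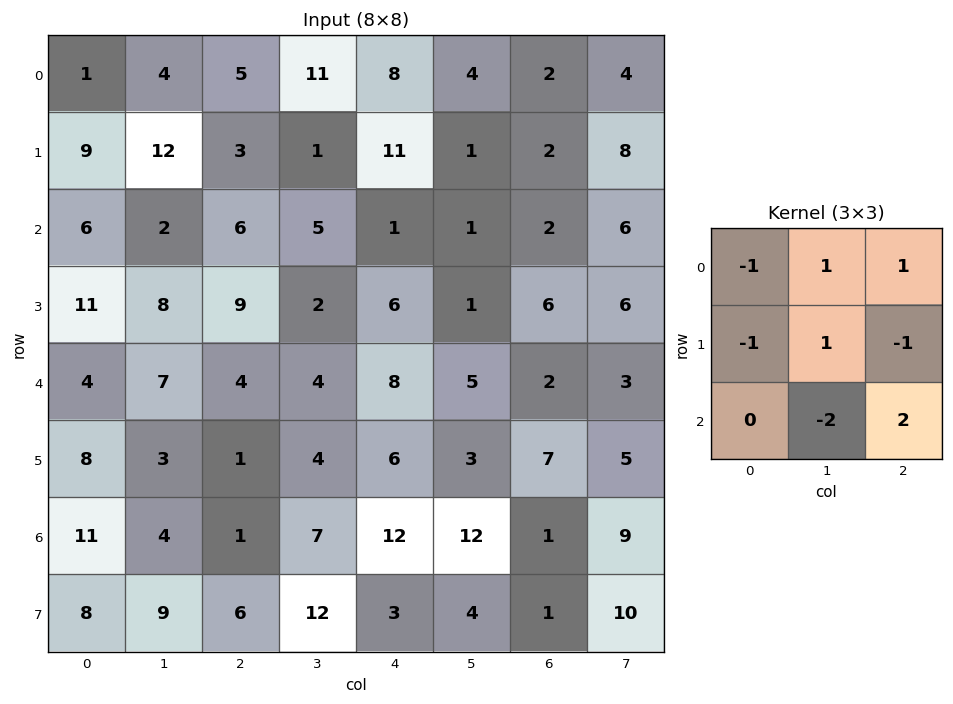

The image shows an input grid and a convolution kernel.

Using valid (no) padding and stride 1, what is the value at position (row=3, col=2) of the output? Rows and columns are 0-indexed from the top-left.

-5

The receptive field on the input at this output position is [9 2 6 / 4 4 8 / 1 4 6]. Elementwise product with the kernel and sum: 9·-1 + 2·1 + 6·1 + 4·-1 + 4·1 + 8·-1 + 4·-2 + 6·2.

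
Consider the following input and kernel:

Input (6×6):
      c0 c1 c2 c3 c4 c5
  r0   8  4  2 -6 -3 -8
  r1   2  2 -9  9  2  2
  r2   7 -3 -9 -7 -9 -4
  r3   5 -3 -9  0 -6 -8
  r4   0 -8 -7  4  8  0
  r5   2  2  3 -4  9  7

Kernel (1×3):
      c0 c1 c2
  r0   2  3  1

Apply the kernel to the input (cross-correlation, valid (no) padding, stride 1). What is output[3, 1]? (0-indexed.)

-33

The receptive field on the input at this output position is [-3 -9 0]. Elementwise product with the kernel and sum: -3·2 + -9·3 + 0·1.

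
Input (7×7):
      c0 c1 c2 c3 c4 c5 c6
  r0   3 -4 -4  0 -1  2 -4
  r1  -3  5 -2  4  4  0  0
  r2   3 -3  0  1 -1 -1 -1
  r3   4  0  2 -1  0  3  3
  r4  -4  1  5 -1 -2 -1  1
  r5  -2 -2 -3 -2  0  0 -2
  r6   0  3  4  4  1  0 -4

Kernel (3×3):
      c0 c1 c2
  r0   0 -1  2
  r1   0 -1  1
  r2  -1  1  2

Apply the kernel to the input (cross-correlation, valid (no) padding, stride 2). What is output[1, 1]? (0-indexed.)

The receptive field on the input at this output position is [0 1 -1 / 2 -1 0 / 5 -1 -2]. Elementwise product with the kernel and sum: 1·-1 + -1·2 + -1·-1 + 0·1 + 5·-1 + -1·1 + -2·2.

-12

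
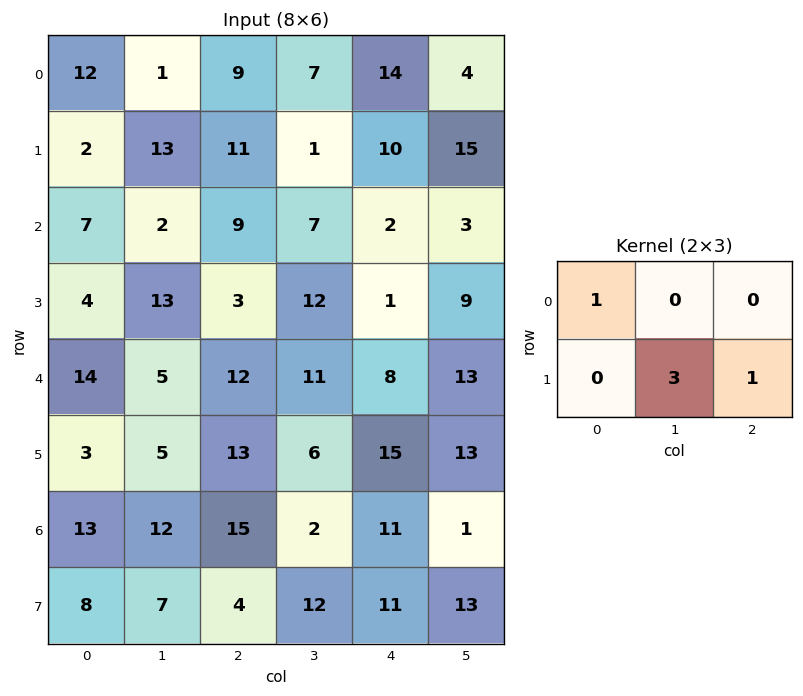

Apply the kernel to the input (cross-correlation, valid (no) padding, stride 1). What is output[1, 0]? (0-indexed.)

The receptive field on the input at this output position is [2 13 11 / 7 2 9]. Elementwise product with the kernel and sum: 2·1 + 2·3 + 9·1.

17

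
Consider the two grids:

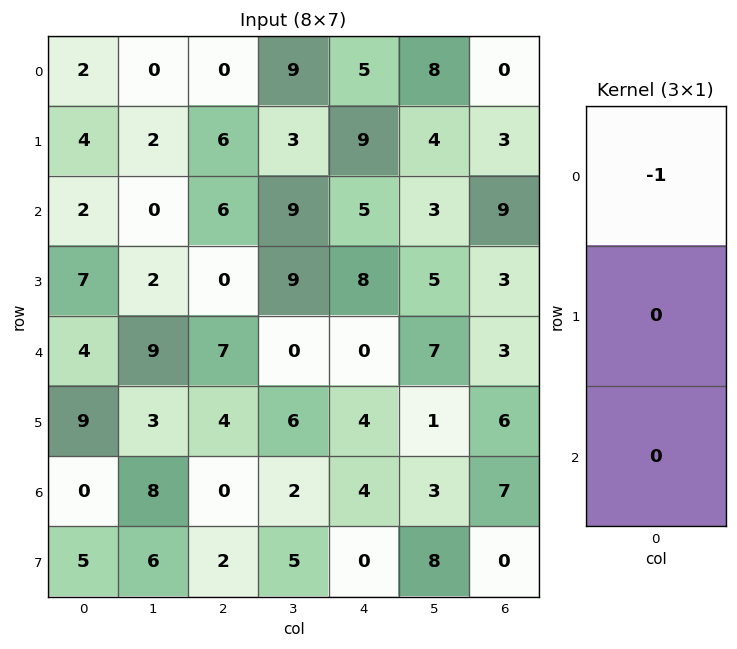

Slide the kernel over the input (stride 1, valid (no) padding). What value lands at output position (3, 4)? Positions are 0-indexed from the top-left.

-8

The receptive field on the input at this output position is [8 / 0 / 4]. Elementwise product with the kernel and sum: 8·-1.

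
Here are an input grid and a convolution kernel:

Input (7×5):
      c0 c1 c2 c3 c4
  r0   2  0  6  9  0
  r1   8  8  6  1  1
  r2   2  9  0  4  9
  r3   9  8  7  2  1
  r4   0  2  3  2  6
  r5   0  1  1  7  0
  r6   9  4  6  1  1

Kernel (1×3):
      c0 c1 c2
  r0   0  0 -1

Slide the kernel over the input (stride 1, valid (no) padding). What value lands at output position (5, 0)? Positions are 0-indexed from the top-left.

-1

The receptive field on the input at this output position is [0 1 1]. Elementwise product with the kernel and sum: 1·-1.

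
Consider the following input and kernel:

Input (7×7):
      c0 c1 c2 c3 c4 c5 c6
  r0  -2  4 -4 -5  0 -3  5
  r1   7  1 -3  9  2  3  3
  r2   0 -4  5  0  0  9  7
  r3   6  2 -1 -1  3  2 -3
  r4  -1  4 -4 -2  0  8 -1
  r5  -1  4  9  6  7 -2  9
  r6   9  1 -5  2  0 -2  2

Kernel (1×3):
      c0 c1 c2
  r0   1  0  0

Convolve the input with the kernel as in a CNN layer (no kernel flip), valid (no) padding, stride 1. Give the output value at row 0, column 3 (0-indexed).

-5

The receptive field on the input at this output position is [-5 0 -3]. Elementwise product with the kernel and sum: -5·1.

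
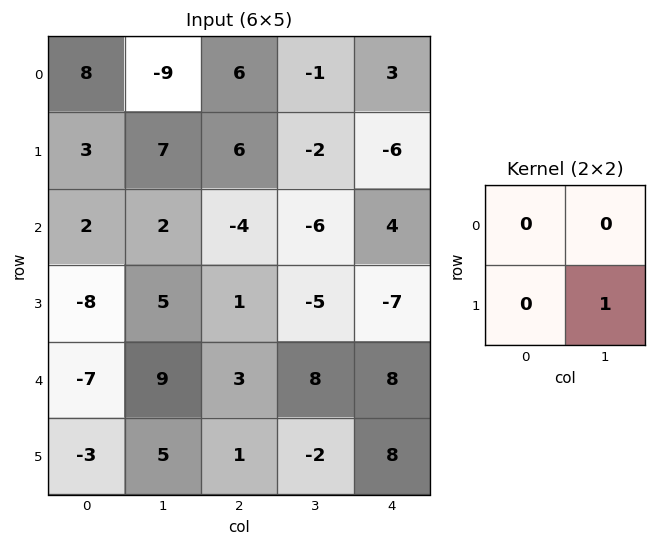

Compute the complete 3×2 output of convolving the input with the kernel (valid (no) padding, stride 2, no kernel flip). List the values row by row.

Output[0,0]: The receptive field on the input at this output position is [8 -9 / 3 7]. Elementwise product with the kernel and sum: 7·1.

7 -2
5 -5
5 -2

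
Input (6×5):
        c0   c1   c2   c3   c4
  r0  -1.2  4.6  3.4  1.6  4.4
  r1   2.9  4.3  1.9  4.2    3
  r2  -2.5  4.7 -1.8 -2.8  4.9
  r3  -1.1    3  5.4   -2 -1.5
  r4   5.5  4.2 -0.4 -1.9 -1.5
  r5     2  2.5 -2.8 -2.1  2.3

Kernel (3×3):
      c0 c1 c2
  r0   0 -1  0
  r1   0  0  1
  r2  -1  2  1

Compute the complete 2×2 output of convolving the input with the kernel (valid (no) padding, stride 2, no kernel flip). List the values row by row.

Output[0,0]: The receptive field on the input at this output position is [-1.2 4.6 3.4 / 2.9 4.3 1.9 / -2.5 4.7 -1.8]. Elementwise product with the kernel and sum: 4.6·-1 + 1.9·1 + -2.5·-1 + 4.7·2 + -1.8·1.
Output[0,1]: The receptive field on the input at this output position is [3.4 1.6 4.4 / 1.9 4.2 3 / -1.8 -2.8 4.9]. Elementwise product with the kernel and sum: 1.6·-1 + 3·1 + -1.8·-1 + -2.8·2 + 4.9·1.

7.4 2.5
3.2 -3.6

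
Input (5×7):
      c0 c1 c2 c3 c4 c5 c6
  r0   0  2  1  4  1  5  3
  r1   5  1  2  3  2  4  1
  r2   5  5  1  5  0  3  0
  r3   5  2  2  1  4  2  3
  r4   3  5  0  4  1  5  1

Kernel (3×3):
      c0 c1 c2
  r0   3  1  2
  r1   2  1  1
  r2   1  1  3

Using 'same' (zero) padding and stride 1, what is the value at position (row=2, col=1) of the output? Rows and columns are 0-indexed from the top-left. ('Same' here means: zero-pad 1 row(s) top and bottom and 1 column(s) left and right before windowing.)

49

The receptive field on the zero-padded input at this output position is [5 1 2 / 5 5 1 / 5 2 2]. Elementwise product with the kernel and sum: 5·3 + 1·1 + 2·2 + 5·2 + 5·1 + 1·1 + 5·1 + 2·1 + 2·3.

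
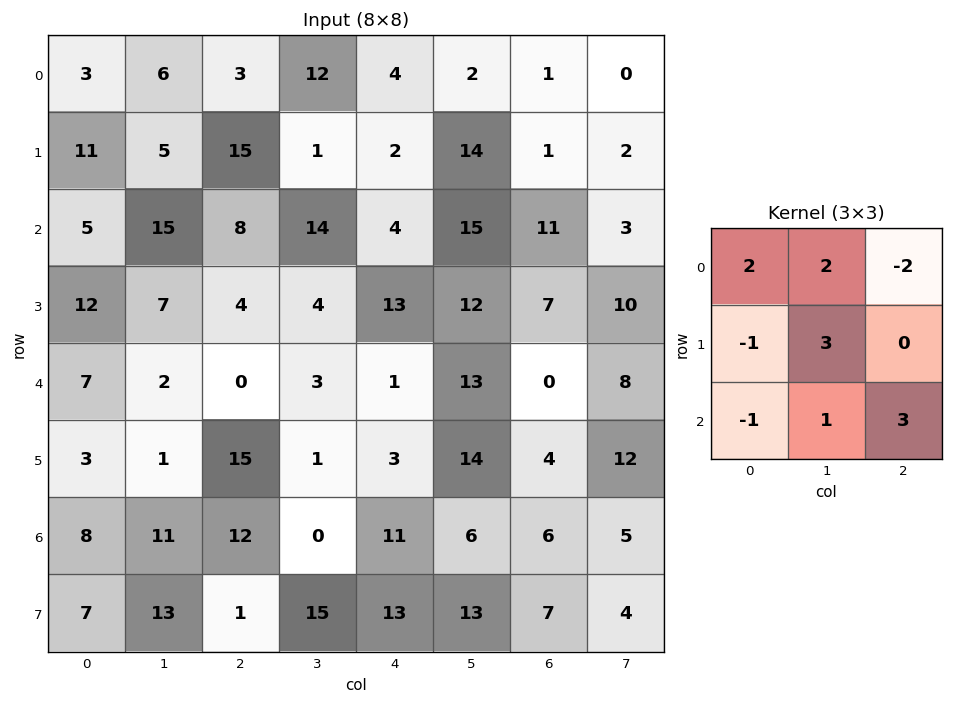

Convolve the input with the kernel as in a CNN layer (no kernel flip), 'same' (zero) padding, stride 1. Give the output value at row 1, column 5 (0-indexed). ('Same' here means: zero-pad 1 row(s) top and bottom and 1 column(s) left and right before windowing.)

The receptive field on the zero-padded input at this output position is [4 2 1 / 2 14 1 / 4 15 11]. Elementwise product with the kernel and sum: 4·2 + 2·2 + 1·-2 + 2·-1 + 14·3 + 4·-1 + 15·1 + 11·3.

94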